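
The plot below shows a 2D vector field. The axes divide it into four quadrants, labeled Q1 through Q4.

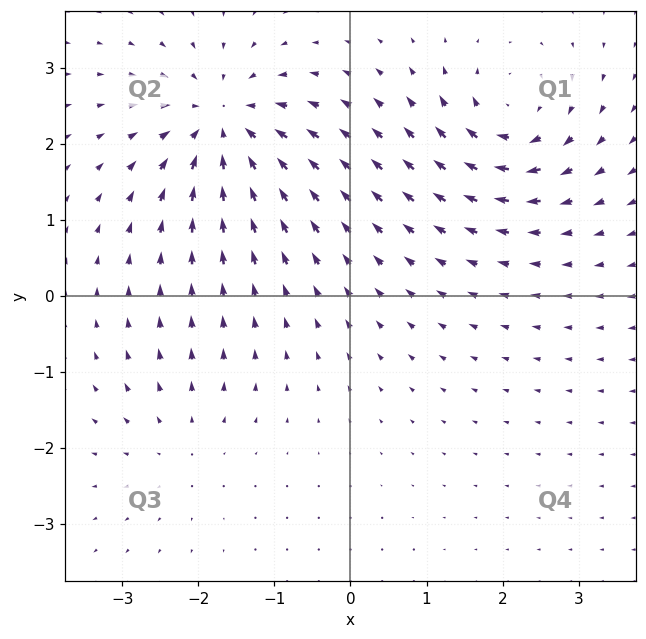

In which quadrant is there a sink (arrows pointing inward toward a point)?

The sink sits at approximately (-1.7, 2.3), which lies in quadrant Q2. The divergence there is about -6, negative as expected for a sink.

Q2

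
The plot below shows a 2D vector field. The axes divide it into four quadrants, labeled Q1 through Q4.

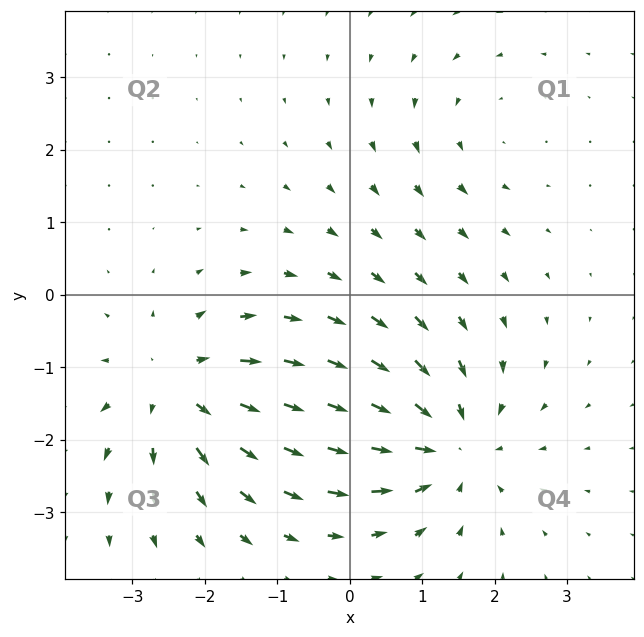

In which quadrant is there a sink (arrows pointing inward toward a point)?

The sink sits at approximately (1.3, -2.1), which lies in quadrant Q4. The divergence there is about -5, negative as expected for a sink.

Q4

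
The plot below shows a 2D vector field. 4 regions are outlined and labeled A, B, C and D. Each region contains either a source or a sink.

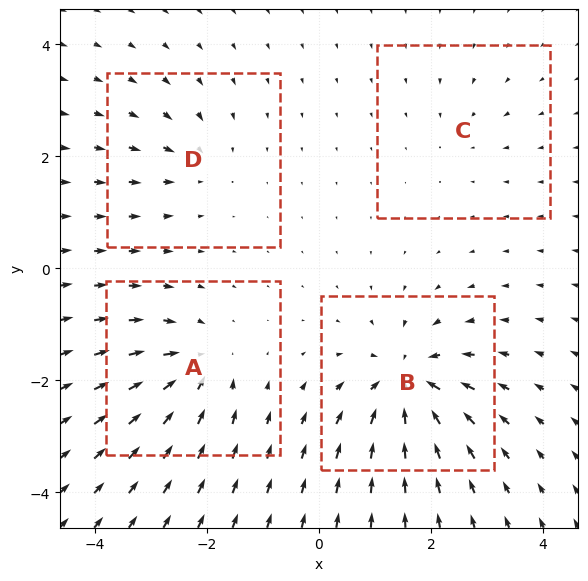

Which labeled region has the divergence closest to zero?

C

Divergence at each region's feature centre — A: about -6, B: about -9, C: about -3, D: about -4. Region C is closest to zero.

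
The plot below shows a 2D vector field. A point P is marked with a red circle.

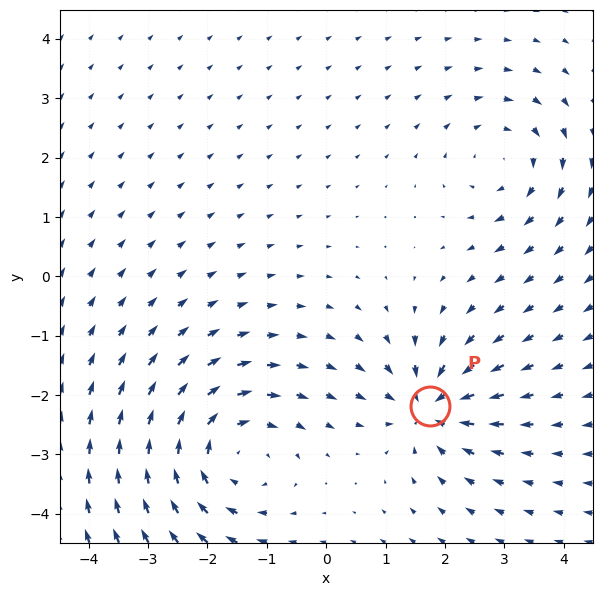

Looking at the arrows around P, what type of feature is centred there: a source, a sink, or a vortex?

At P (1.7, -2.2) the arrows converge inward. Divergence about -5, curl ≈0 — negative divergence with near-zero curl is a sink.

sink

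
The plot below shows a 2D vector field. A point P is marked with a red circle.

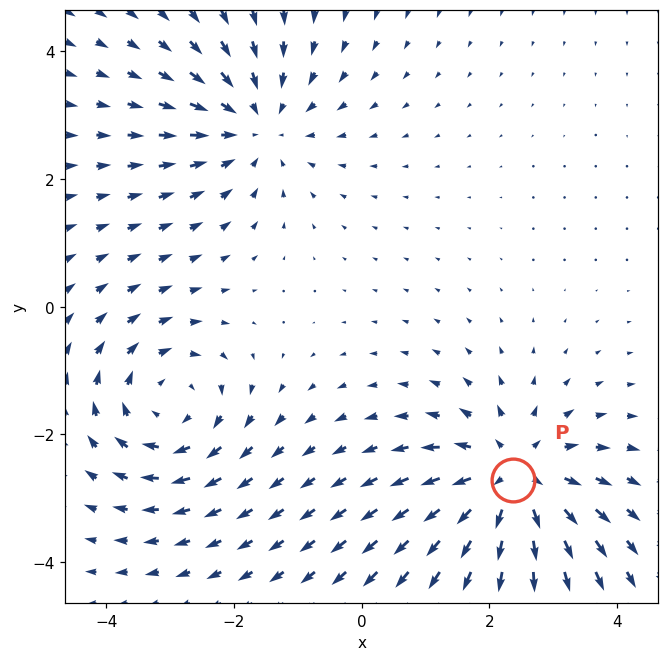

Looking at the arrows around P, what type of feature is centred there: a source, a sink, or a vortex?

source

At P (2.4, -2.7) the arrows spread outward. Divergence about +4, curl ≈0 — positive divergence with near-zero curl is a source.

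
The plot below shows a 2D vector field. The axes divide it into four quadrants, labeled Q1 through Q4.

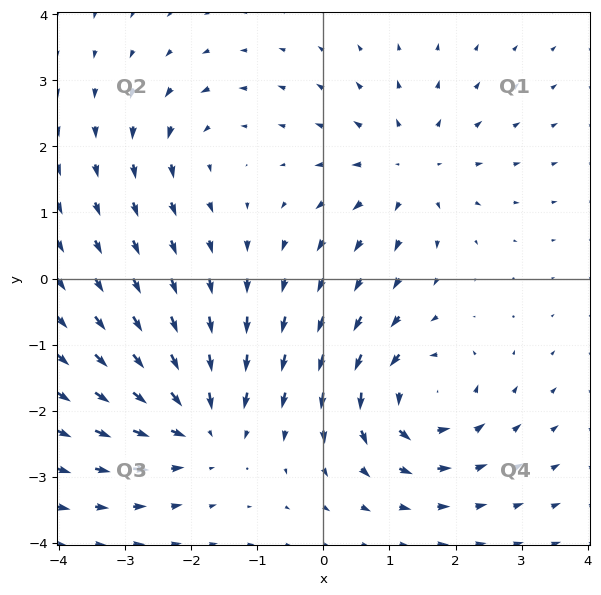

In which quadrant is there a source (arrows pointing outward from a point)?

The source sits at approximately (1.3, 1.7), which lies in quadrant Q1. The divergence there is about +4, positive as expected for a source.

Q1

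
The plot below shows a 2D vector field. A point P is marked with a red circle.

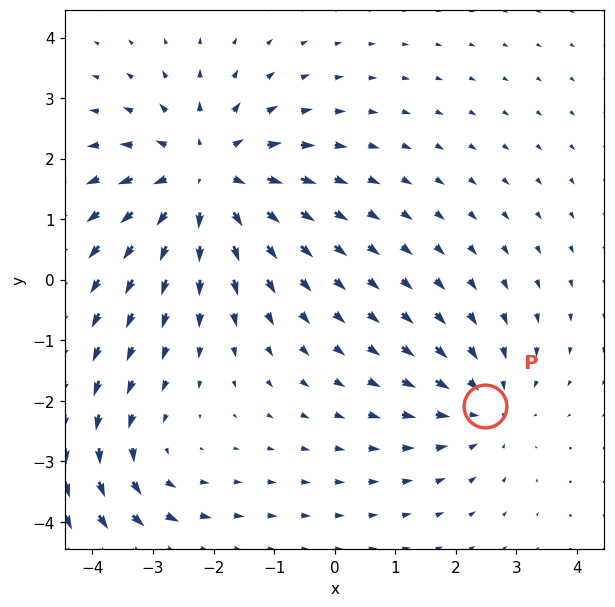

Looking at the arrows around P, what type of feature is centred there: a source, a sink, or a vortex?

sink

At P (2.5, -2.1) the arrows converge inward. Divergence about -2, curl ≈0 — negative divergence with near-zero curl is a sink.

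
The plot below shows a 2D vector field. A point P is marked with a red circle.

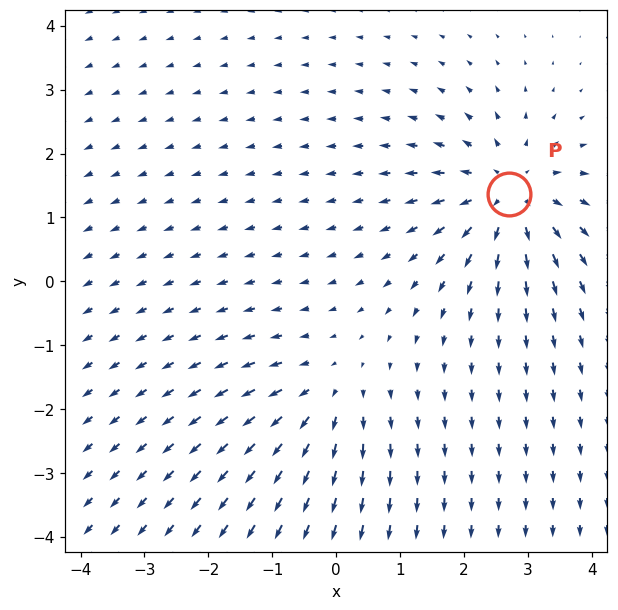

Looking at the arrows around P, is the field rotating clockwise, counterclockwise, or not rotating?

Near P at (2.7, 1.4) the arrows show no circulation. The curl there is ≈0.

not rotating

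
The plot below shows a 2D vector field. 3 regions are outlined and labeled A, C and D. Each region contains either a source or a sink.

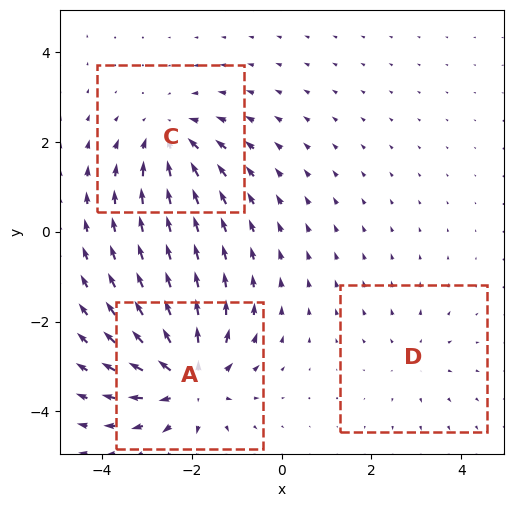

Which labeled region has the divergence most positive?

Divergence at each region's feature centre — A: about +5, C: about -3, D: about +2. Region A is most positive.

A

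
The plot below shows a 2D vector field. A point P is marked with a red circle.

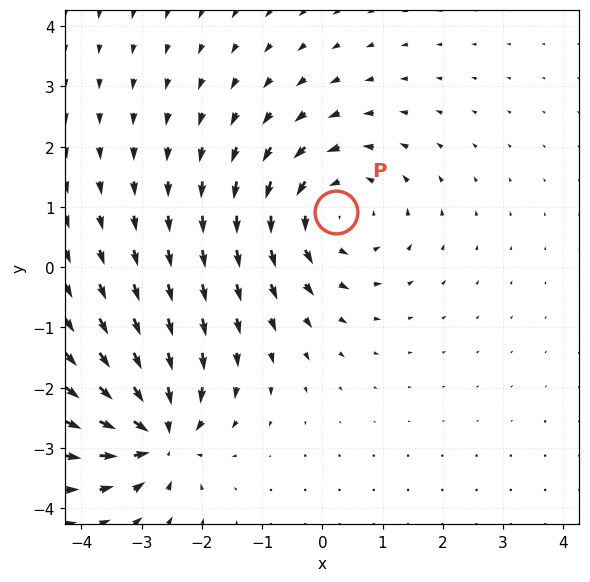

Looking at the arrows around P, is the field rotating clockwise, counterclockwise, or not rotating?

Near P at (0.2, 0.9) the arrows circulate counterclockwise. The curl (z-component) there is about +4; positive curl means counterclockwise rotation.

counterclockwise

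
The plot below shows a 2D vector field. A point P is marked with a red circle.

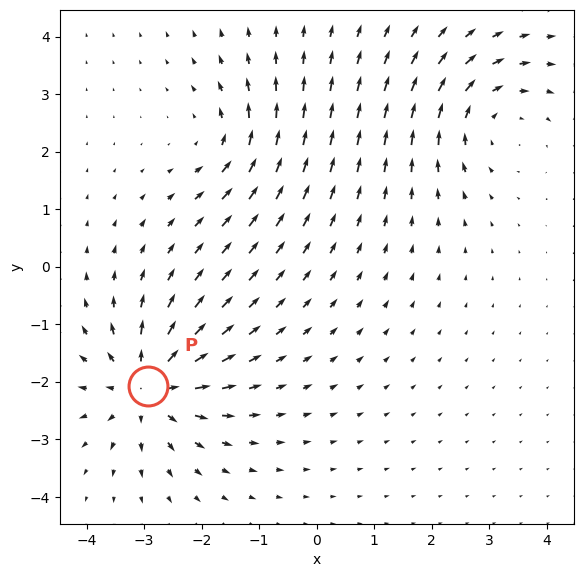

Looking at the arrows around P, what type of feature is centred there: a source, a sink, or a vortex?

At P (-2.9, -2.1) the arrows spread outward. Divergence about +6, curl ≈0 — positive divergence with near-zero curl is a source.

source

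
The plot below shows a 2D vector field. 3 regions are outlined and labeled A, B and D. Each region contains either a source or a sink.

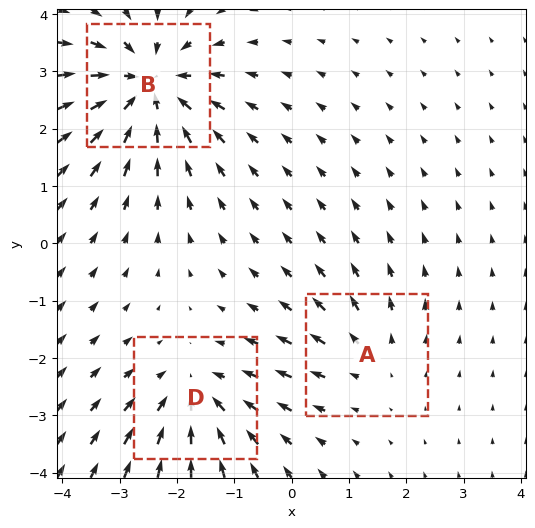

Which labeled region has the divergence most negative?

B

Divergence at each region's feature centre — A: about +2, B: about -5, D: about -3. Region B is most negative.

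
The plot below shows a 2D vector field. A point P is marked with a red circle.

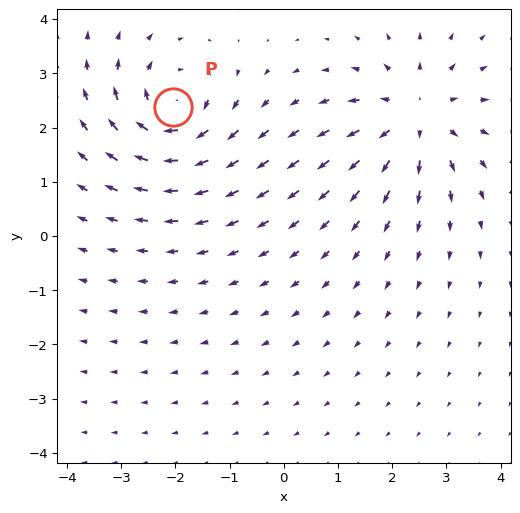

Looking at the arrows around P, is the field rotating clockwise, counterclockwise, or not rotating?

Near P at (-2.0, 2.4) the arrows circulate clockwise. The curl (z-component) there is about -6; negative curl means clockwise rotation.

clockwise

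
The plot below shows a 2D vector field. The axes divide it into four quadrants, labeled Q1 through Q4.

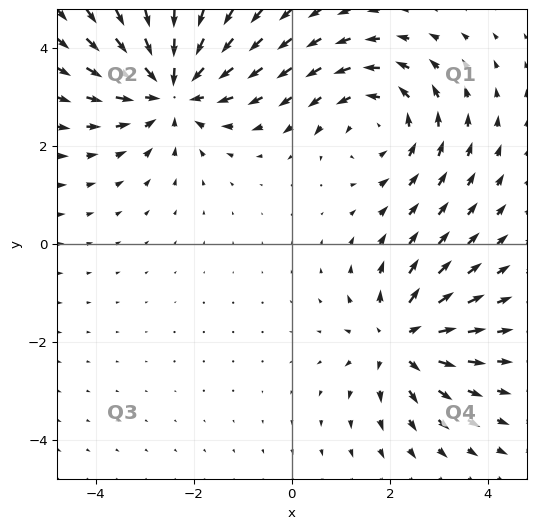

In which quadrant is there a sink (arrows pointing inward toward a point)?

The sink sits at approximately (-2.4, 3.2), which lies in quadrant Q2. The divergence there is about -4, negative as expected for a sink.

Q2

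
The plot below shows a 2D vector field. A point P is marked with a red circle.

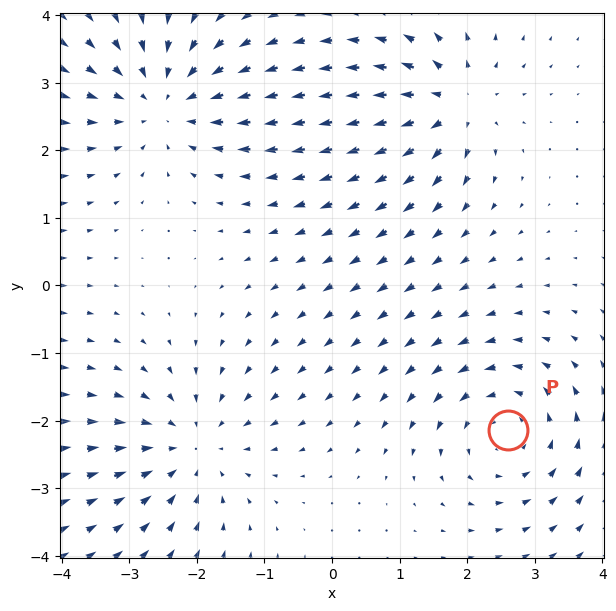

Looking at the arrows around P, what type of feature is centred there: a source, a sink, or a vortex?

At P (2.6, -2.1) the arrows circulate counterclockwise. Divergence ≈0, curl about +4 — near-zero divergence with nonzero curl is a vortex.

vortex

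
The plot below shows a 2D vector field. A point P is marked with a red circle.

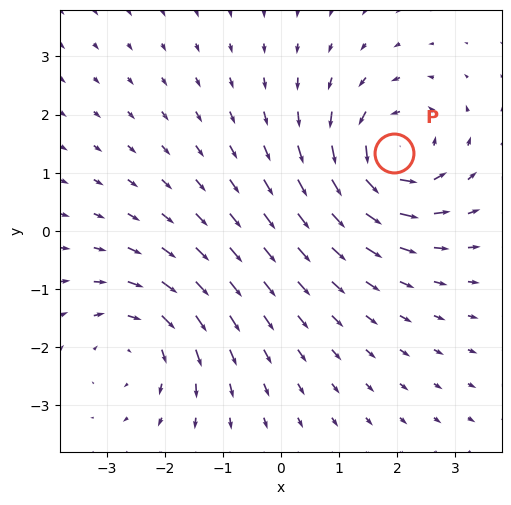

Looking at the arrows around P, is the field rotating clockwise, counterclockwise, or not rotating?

Near P at (1.9, 1.3) the arrows circulate counterclockwise. The curl (z-component) there is about +5; positive curl means counterclockwise rotation.

counterclockwise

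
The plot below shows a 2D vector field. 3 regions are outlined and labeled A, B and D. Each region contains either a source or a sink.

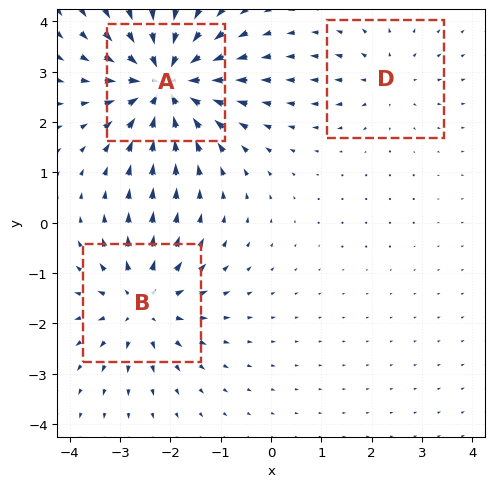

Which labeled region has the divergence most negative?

A

Divergence at each region's feature centre — A: about -6, B: about +4, D: about +2. Region A is most negative.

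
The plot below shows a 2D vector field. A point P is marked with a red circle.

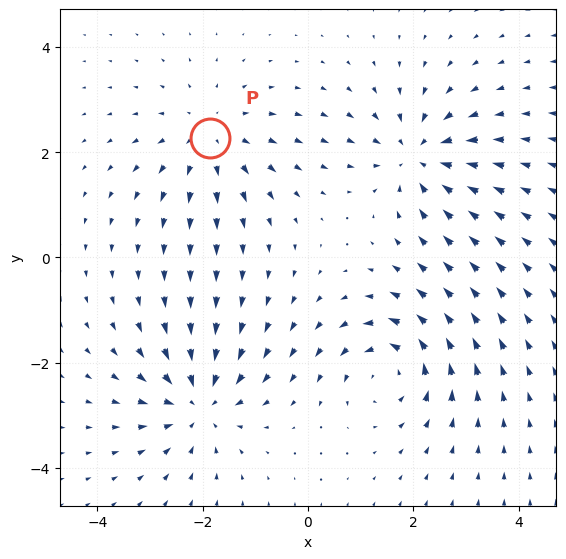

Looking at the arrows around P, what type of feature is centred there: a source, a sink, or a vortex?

source

At P (-1.9, 2.3) the arrows spread outward. Divergence about +4, curl ≈0 — positive divergence with near-zero curl is a source.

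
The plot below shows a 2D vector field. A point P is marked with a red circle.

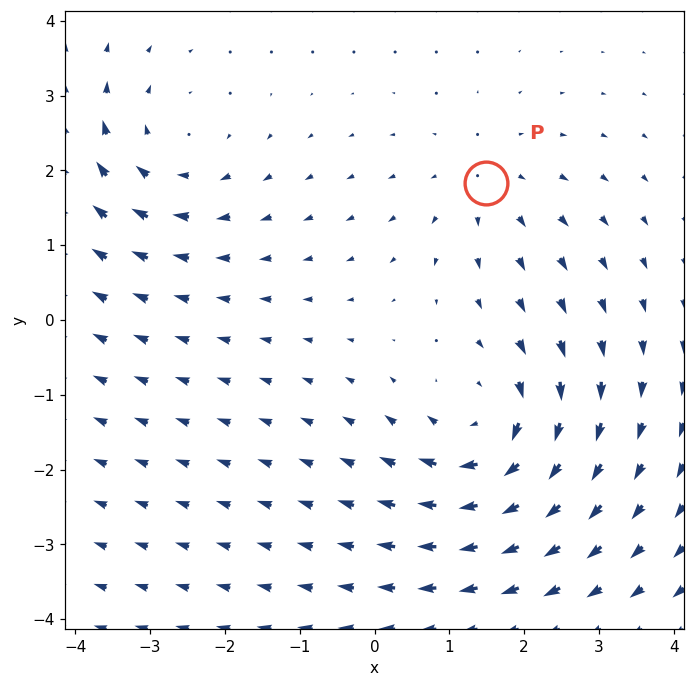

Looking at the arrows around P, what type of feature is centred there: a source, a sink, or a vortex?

source

At P (1.5, 1.8) the arrows spread outward. Divergence about +2, curl ≈0 — positive divergence with near-zero curl is a source.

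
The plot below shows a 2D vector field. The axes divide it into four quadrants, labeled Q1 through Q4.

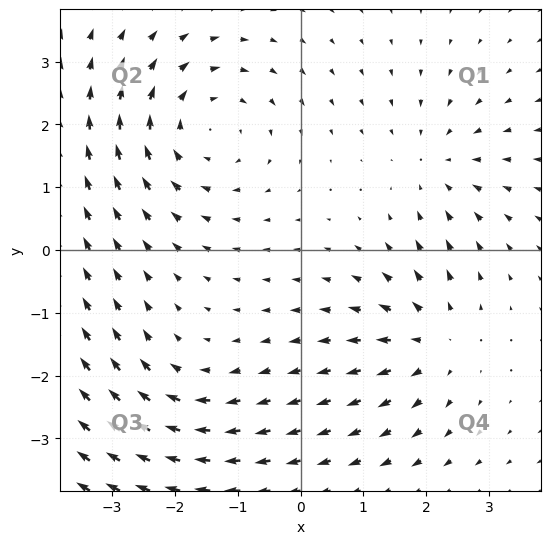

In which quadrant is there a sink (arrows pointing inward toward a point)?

The sink sits at approximately (2.2, 1.4), which lies in quadrant Q1. The divergence there is about -3, negative as expected for a sink.

Q1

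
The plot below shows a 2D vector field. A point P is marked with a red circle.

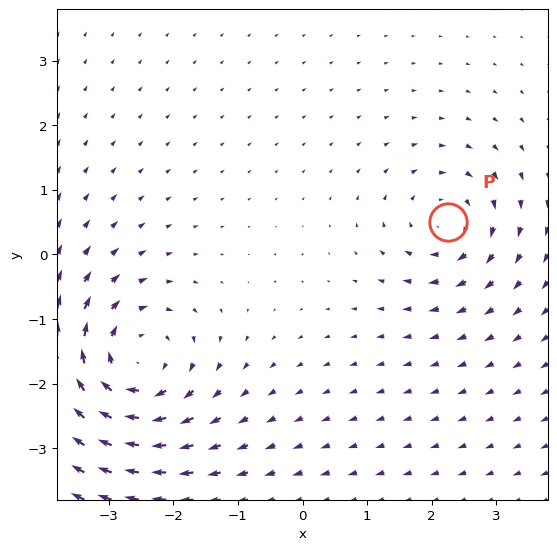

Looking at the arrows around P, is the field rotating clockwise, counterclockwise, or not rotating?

clockwise

Near P at (2.3, 0.5) the arrows circulate clockwise. The curl (z-component) there is about -4; negative curl means clockwise rotation.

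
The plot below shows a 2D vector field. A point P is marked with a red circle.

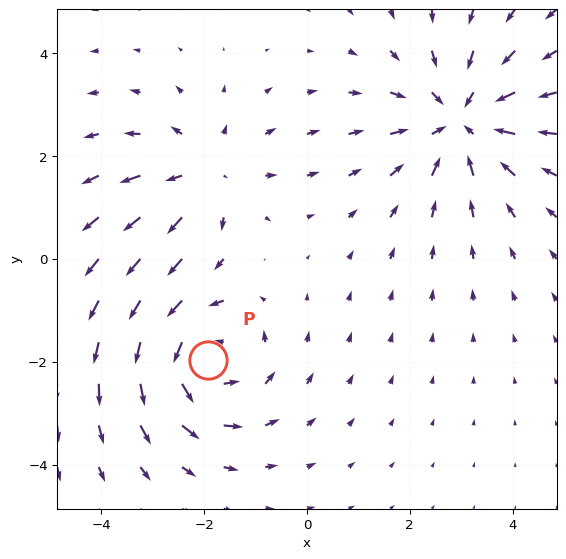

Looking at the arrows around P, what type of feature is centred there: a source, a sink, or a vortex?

At P (-1.9, -2.0) the arrows circulate counterclockwise. Divergence ≈0, curl about +4 — near-zero divergence with nonzero curl is a vortex.

vortex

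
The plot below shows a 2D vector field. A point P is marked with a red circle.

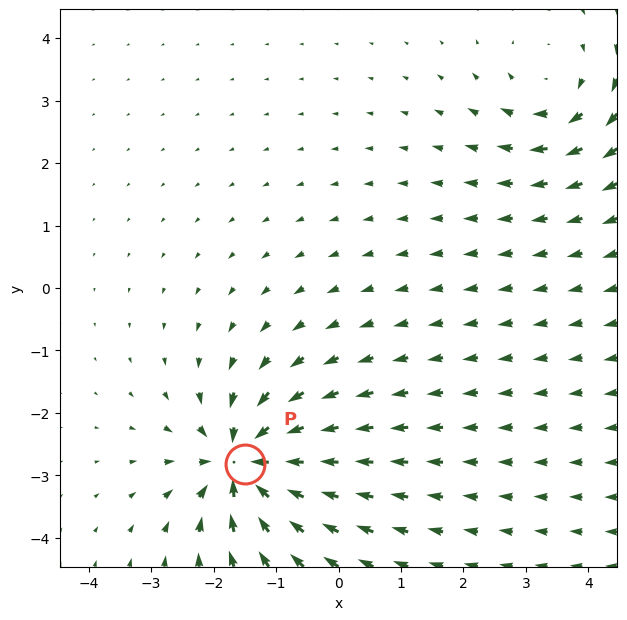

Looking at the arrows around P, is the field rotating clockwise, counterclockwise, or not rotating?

not rotating

Near P at (-1.5, -2.8) the arrows show no circulation. The curl there is ≈0.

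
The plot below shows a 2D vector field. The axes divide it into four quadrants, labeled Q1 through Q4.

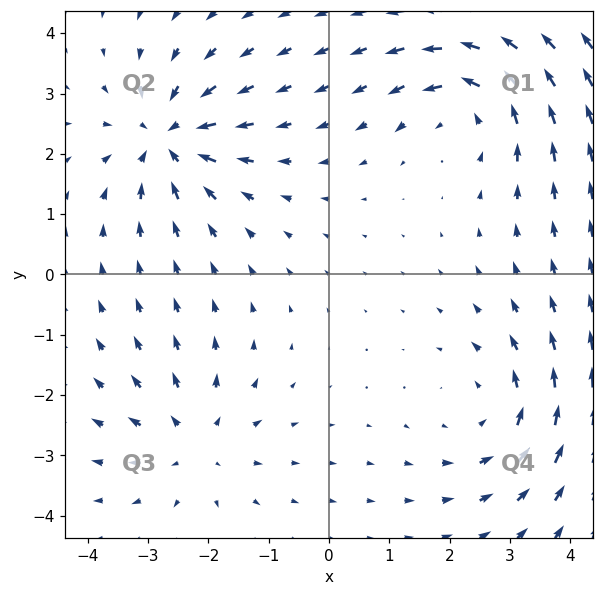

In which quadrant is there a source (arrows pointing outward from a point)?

Q3

The source sits at approximately (-2.2, -2.8), which lies in quadrant Q3. The divergence there is about +4, positive as expected for a source.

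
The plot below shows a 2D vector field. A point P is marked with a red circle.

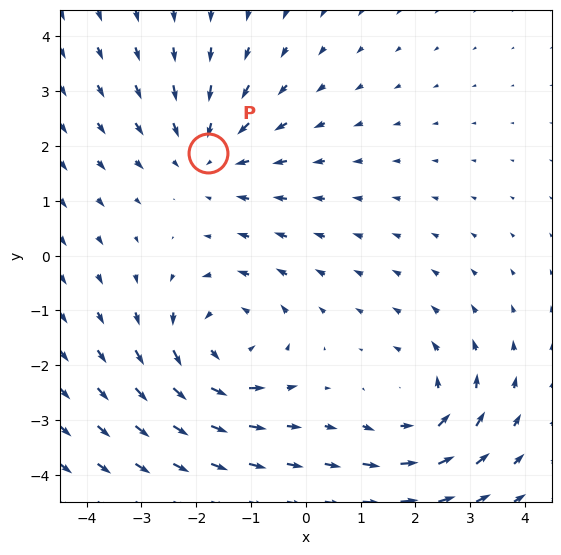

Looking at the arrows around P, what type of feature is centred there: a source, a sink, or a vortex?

sink

At P (-1.8, 1.9) the arrows converge inward. Divergence about -3, curl ≈0 — negative divergence with near-zero curl is a sink.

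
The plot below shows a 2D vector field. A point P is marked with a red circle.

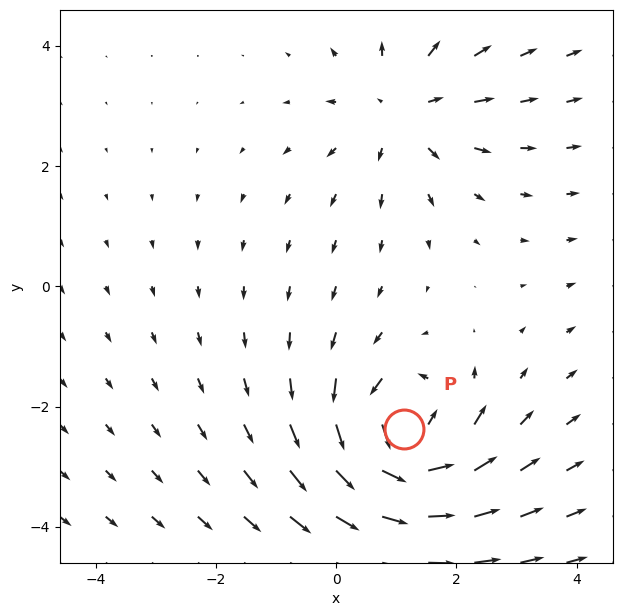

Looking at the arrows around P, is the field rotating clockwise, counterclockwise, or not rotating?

counterclockwise

Near P at (1.1, -2.4) the arrows circulate counterclockwise. The curl (z-component) there is about +6; positive curl means counterclockwise rotation.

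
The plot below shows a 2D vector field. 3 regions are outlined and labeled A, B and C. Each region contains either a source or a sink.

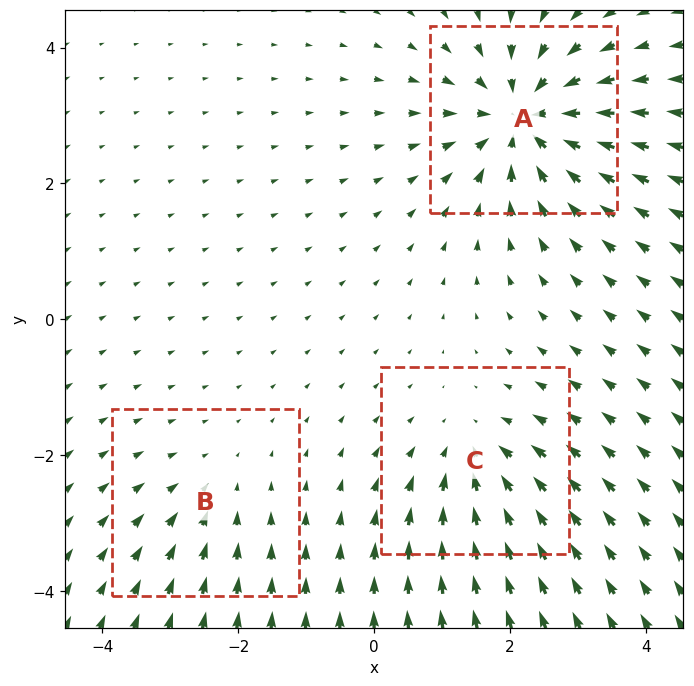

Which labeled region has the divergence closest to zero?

Divergence at each region's feature centre — A: about -6, B: about -2, C: about -3. Region B is closest to zero.

B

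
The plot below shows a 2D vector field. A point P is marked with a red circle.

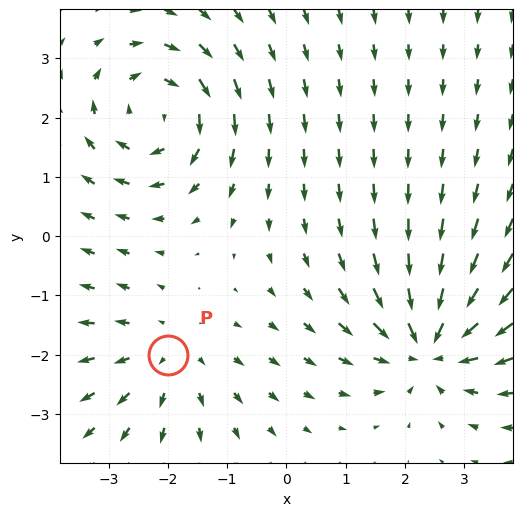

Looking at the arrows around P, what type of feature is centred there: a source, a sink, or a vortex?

At P (-2.0, -2.0) the arrows spread outward. Divergence about +3, curl ≈0 — positive divergence with near-zero curl is a source.

source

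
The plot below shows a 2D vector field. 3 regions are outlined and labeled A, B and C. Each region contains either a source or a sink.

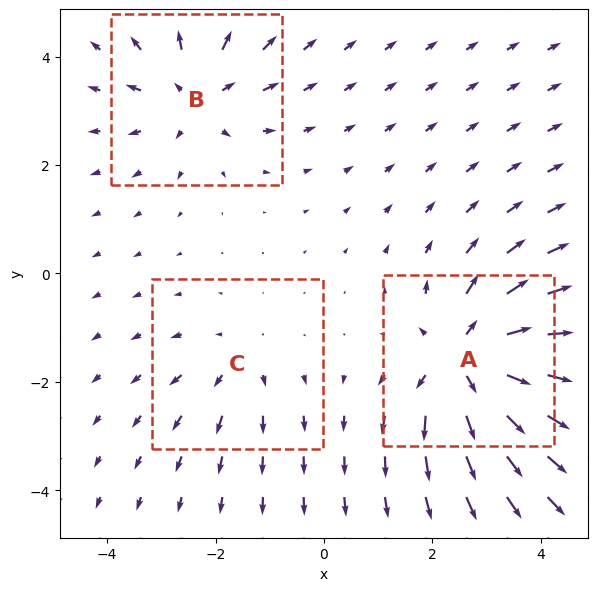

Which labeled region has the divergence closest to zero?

Divergence at each region's feature centre — A: about +5, B: about +3, C: about +2. Region C is closest to zero.

C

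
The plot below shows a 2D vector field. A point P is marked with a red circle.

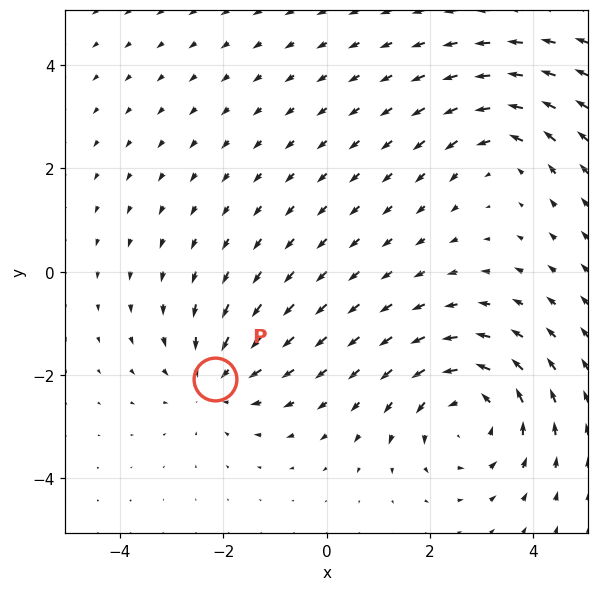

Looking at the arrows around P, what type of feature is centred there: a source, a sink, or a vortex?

At P (-2.2, -2.1) the arrows converge inward. Divergence about -3, curl ≈0 — negative divergence with near-zero curl is a sink.

sink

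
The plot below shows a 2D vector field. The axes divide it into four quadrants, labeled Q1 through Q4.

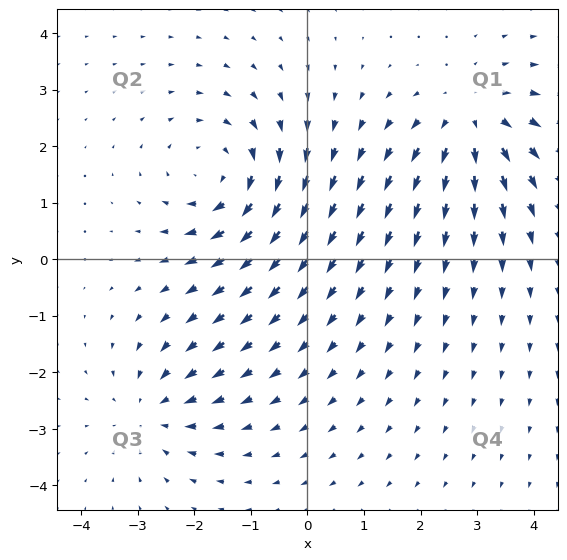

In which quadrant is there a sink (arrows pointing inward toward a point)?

Q3

The sink sits at approximately (-2.7, -2.7), which lies in quadrant Q3. The divergence there is about -3, negative as expected for a sink.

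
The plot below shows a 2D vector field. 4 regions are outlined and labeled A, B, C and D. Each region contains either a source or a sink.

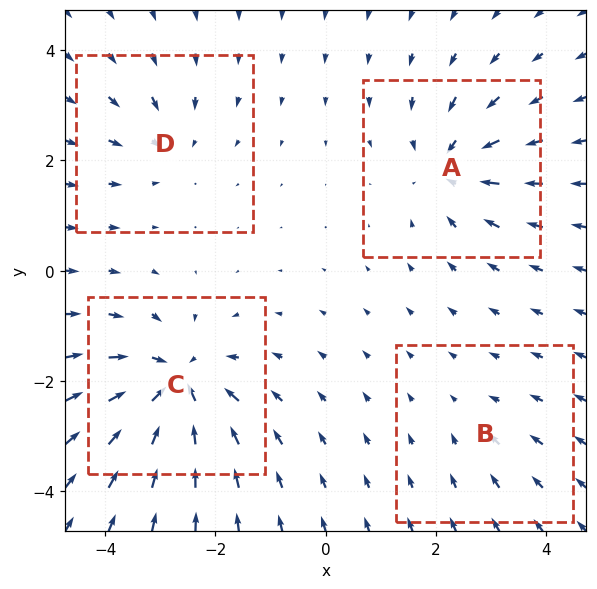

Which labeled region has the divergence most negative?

Divergence at each region's feature centre — A: about -5, B: about -2, C: about -7, D: about -4. Region C is most negative.

C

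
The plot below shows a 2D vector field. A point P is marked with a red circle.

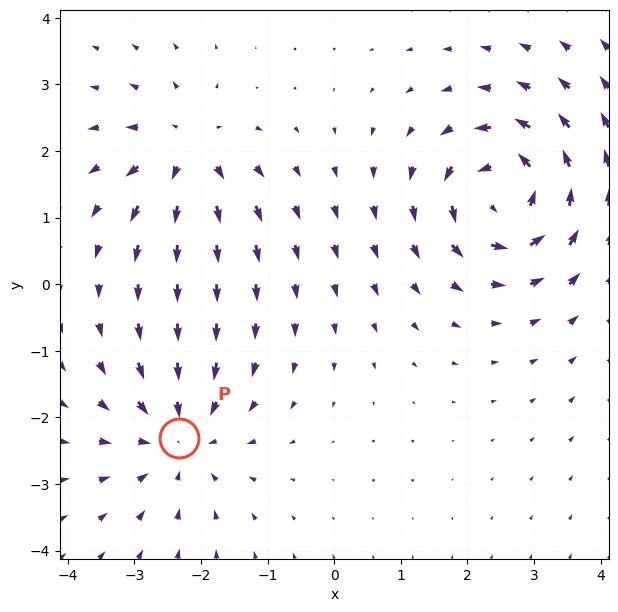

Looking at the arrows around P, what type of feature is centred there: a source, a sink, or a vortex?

At P (-2.3, -2.3) the arrows converge inward. Divergence about -3, curl ≈0 — negative divergence with near-zero curl is a sink.

sink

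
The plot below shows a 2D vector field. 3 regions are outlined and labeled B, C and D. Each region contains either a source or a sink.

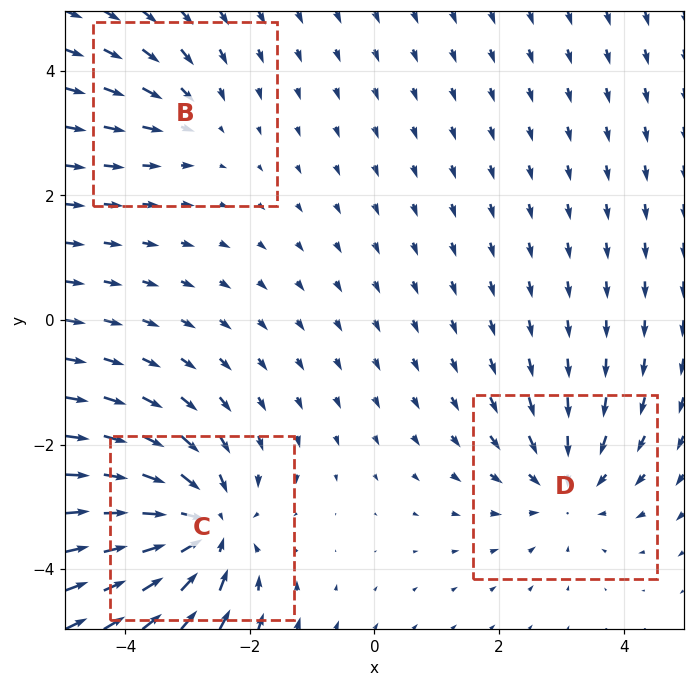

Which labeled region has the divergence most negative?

Divergence at each region's feature centre — B: about -2, C: about -5, D: about -3. Region C is most negative.

C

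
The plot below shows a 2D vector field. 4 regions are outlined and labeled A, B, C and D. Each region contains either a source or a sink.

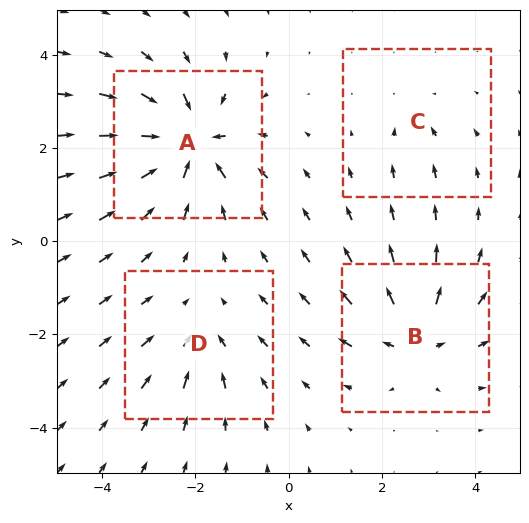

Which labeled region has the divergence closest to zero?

Divergence at each region's feature centre — A: about -9, B: about +6, C: about -3, D: about -4. Region C is closest to zero.

C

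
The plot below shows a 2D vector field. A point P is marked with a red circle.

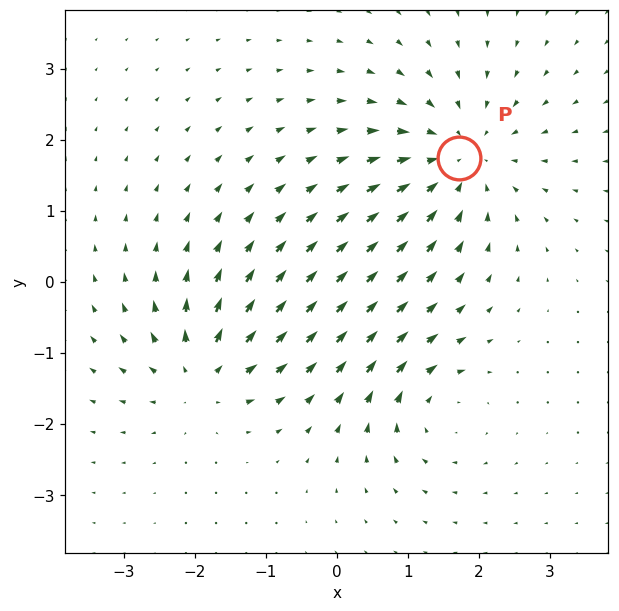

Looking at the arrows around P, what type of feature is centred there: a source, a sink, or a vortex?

sink

At P (1.7, 1.7) the arrows converge inward. Divergence about -4, curl ≈0 — negative divergence with near-zero curl is a sink.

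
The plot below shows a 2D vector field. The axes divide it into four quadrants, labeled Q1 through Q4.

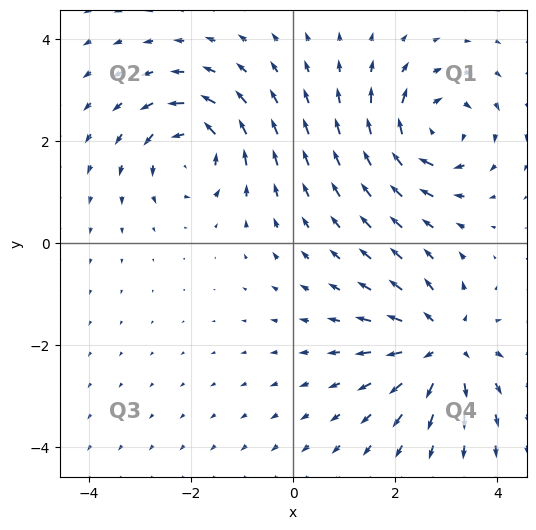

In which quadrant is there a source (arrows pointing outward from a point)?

Q4

The source sits at approximately (2.9, -2.0), which lies in quadrant Q4. The divergence there is about +5, positive as expected for a source.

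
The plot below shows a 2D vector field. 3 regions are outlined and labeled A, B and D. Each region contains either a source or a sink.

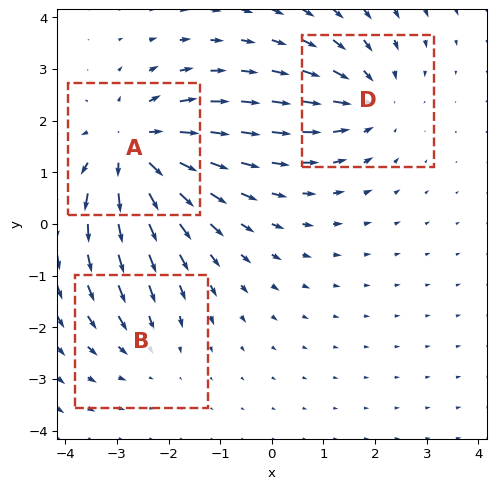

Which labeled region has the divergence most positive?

Divergence at each region's feature centre — A: about +4, B: about -2, D: about -3. Region A is most positive.

A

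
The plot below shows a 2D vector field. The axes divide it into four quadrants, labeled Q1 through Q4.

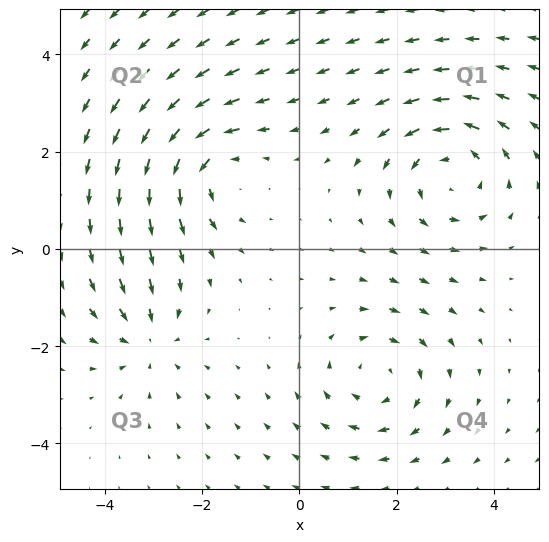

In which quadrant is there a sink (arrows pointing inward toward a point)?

Q3

The sink sits at approximately (-3.1, -1.9), which lies in quadrant Q3. The divergence there is about -3, negative as expected for a sink.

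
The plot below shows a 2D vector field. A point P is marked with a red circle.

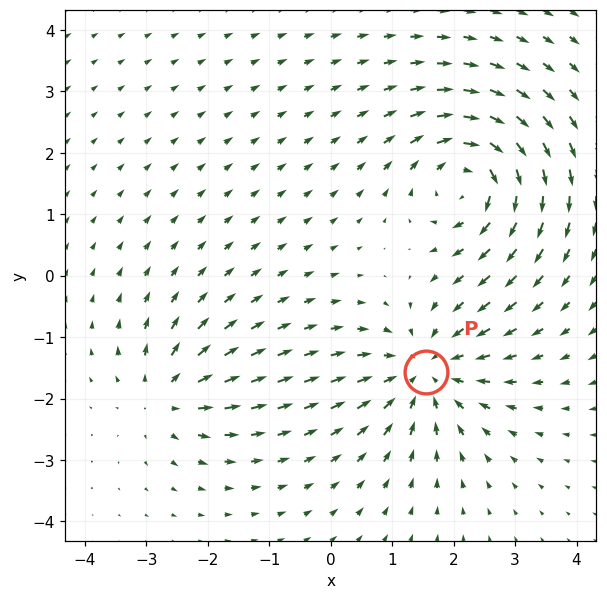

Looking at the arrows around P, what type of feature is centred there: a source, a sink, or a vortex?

sink

At P (1.5, -1.6) the arrows converge inward. Divergence about -4, curl ≈0 — negative divergence with near-zero curl is a sink.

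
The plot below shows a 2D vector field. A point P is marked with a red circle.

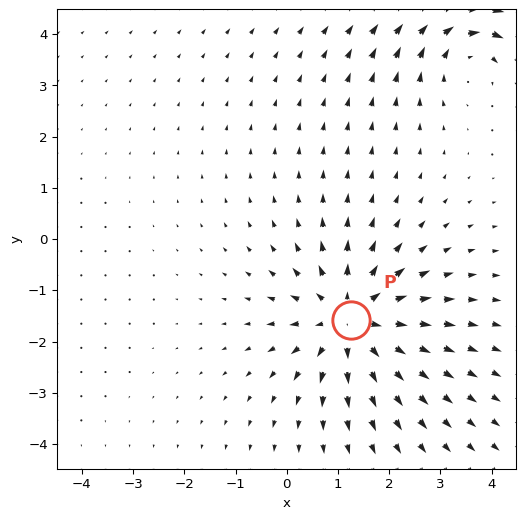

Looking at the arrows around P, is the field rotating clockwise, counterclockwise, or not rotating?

Near P at (1.3, -1.6) the arrows show no circulation. The curl there is ≈0.

not rotating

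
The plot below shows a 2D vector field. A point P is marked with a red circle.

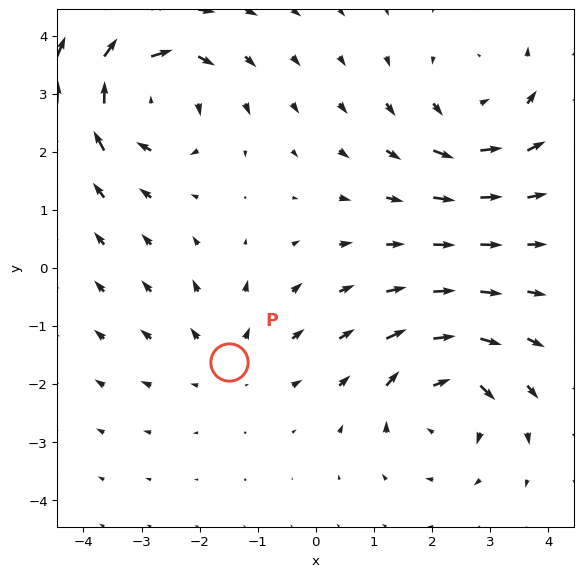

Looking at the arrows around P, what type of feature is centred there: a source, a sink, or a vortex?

At P (-1.5, -1.6) the arrows spread outward. Divergence about +2, curl ≈0 — positive divergence with near-zero curl is a source.

source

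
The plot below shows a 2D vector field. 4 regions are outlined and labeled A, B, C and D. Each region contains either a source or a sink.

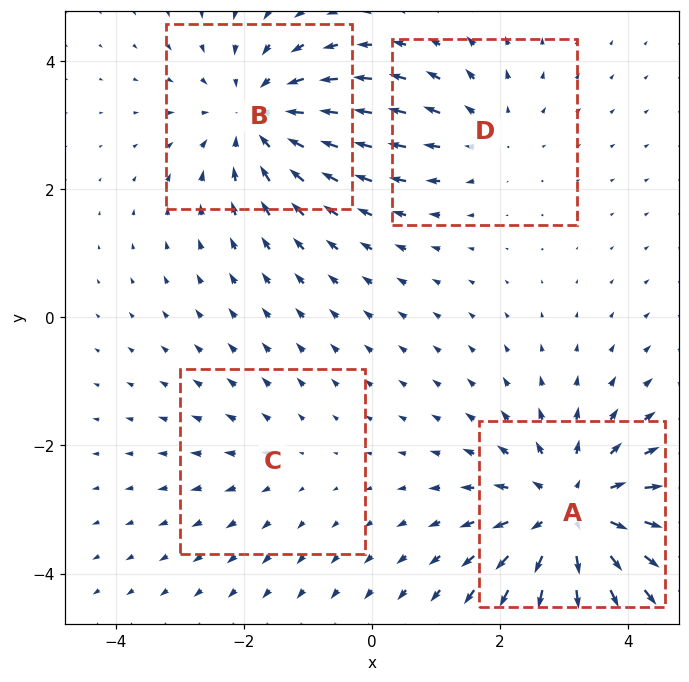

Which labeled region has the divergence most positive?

A

Divergence at each region's feature centre — A: about +6, B: about -5, C: about +2, D: about +3. Region A is most positive.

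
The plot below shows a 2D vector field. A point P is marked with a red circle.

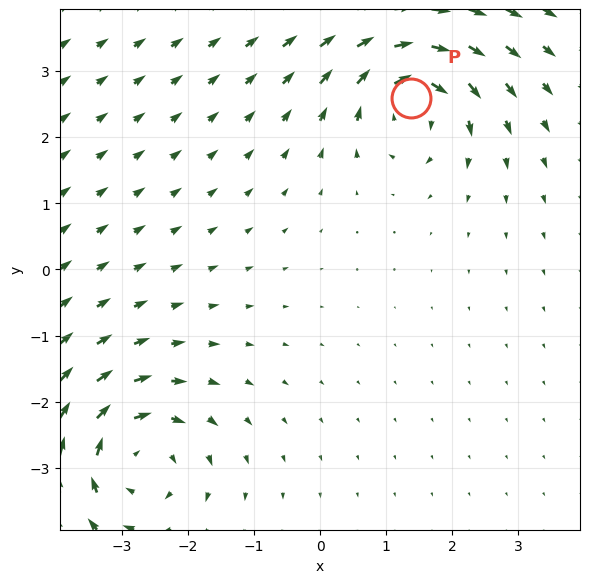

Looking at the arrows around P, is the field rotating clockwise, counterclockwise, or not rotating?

clockwise

Near P at (1.4, 2.6) the arrows circulate clockwise. The curl (z-component) there is about -7; negative curl means clockwise rotation.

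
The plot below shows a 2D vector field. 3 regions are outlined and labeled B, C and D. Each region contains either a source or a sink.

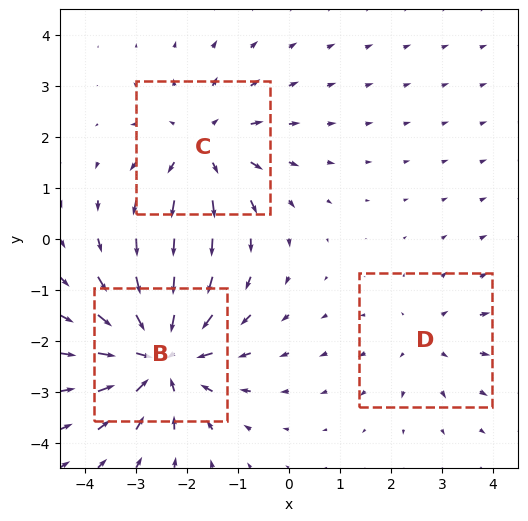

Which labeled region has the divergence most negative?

B

Divergence at each region's feature centre — B: about -4, C: about +3, D: about +2. Region B is most negative.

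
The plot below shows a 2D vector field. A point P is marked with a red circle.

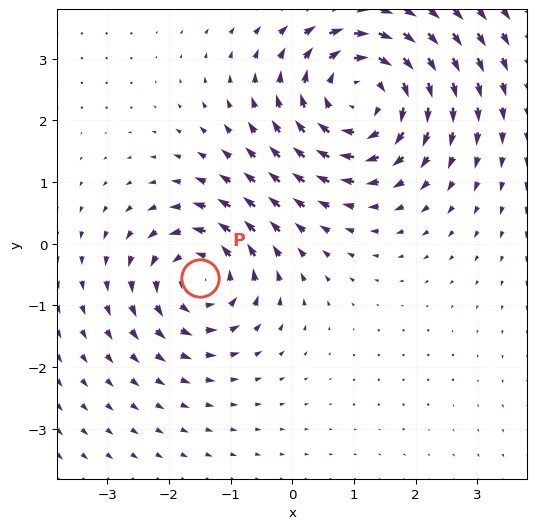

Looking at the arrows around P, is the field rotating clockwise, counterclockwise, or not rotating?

Near P at (-1.5, -0.5) the arrows circulate counterclockwise. The curl (z-component) there is about +4; positive curl means counterclockwise rotation.

counterclockwise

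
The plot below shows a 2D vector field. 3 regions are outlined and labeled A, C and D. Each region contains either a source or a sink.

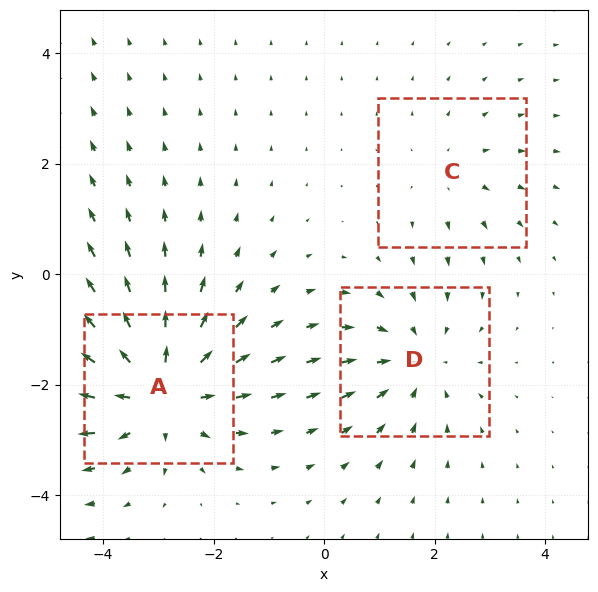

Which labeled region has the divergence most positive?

A

Divergence at each region's feature centre — A: about +4, C: about +2, D: about -3. Region A is most positive.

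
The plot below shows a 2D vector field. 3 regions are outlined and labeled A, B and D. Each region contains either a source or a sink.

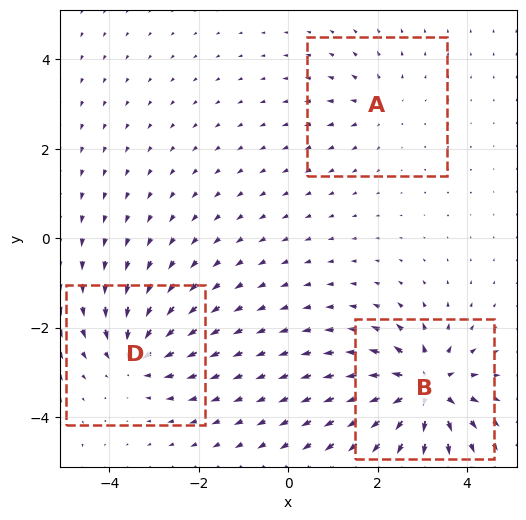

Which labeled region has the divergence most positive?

B

Divergence at each region's feature centre — A: about +2, B: about +6, D: about -4. Region B is most positive.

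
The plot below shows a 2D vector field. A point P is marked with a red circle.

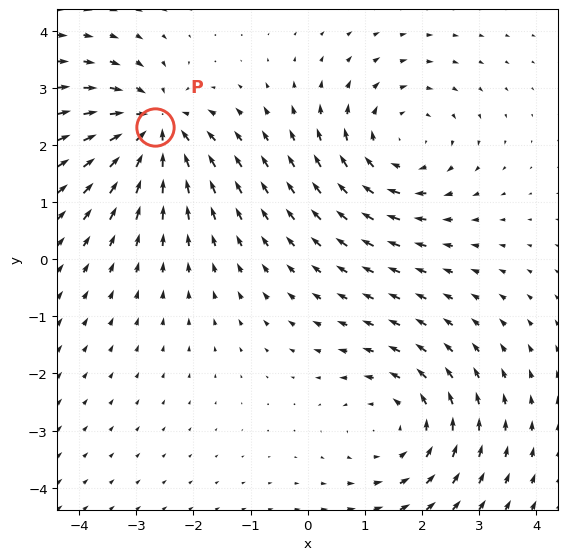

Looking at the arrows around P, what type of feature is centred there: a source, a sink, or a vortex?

At P (-2.7, 2.3) the arrows converge inward. Divergence about -5, curl ≈0 — negative divergence with near-zero curl is a sink.

sink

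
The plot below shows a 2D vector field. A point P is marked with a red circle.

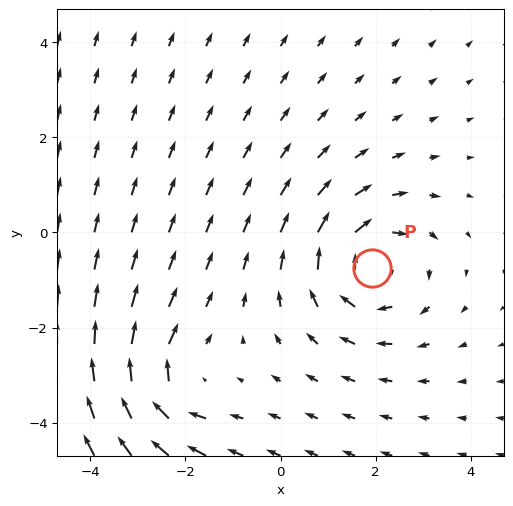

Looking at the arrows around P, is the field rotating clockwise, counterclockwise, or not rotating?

clockwise

Near P at (1.9, -0.8) the arrows circulate clockwise. The curl (z-component) there is about -3; negative curl means clockwise rotation.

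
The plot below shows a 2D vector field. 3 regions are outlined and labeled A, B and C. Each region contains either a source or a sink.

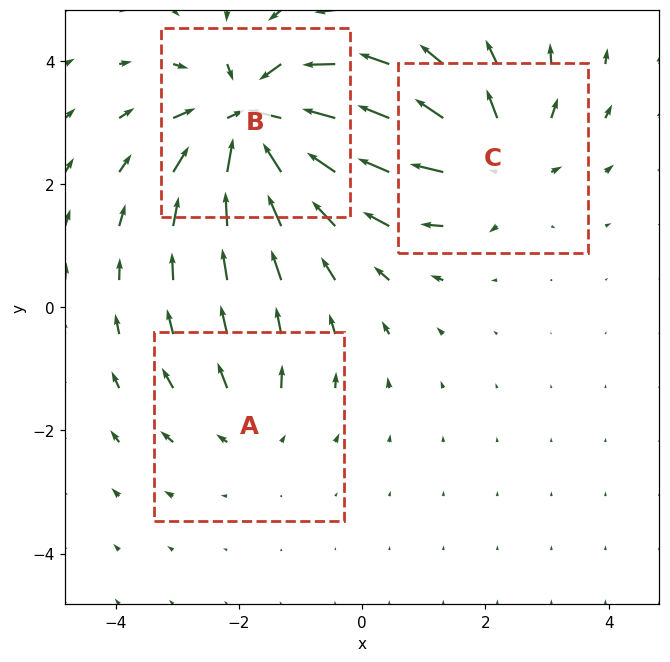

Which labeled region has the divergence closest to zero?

A

Divergence at each region's feature centre — A: about +2, B: about -6, C: about +4. Region A is closest to zero.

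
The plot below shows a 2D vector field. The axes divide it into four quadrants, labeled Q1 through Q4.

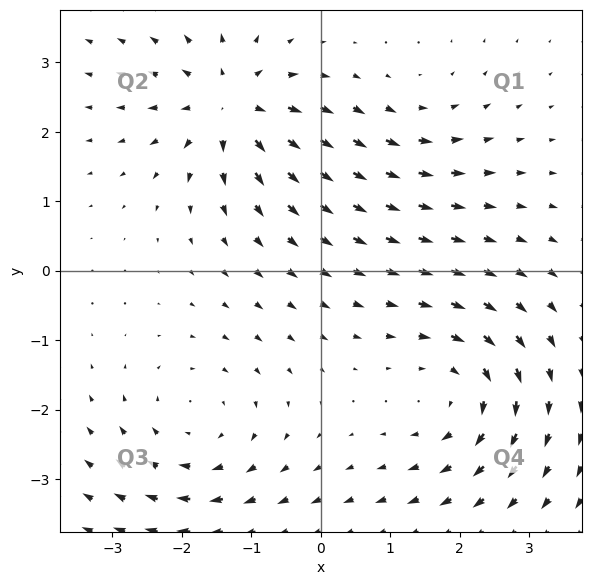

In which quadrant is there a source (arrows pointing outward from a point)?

The source sits at approximately (-1.3, 2.4), which lies in quadrant Q2. The divergence there is about +5, positive as expected for a source.

Q2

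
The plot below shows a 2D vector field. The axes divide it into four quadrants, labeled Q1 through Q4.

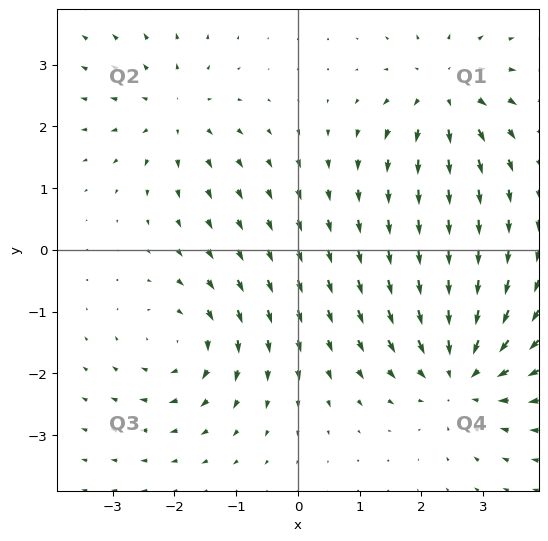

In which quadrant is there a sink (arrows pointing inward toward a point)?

The sink sits at approximately (2.6, -2.0), which lies in quadrant Q4. The divergence there is about -5, negative as expected for a sink.

Q4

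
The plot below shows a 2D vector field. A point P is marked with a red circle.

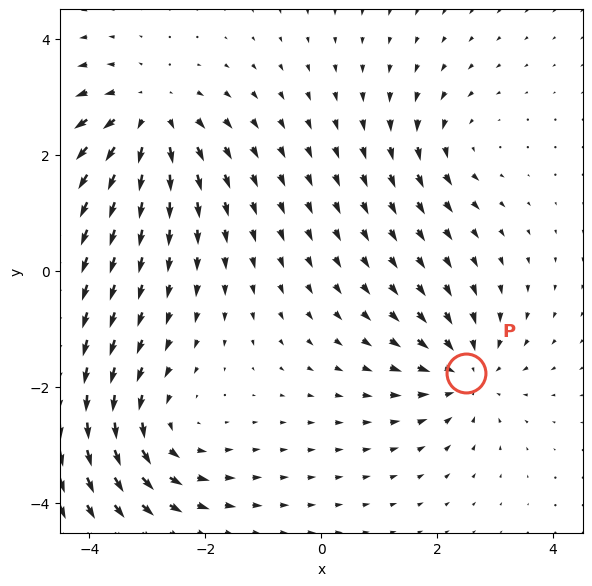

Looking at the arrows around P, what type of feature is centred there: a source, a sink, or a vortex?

sink

At P (2.5, -1.8) the arrows converge inward. Divergence about -5, curl ≈0 — negative divergence with near-zero curl is a sink.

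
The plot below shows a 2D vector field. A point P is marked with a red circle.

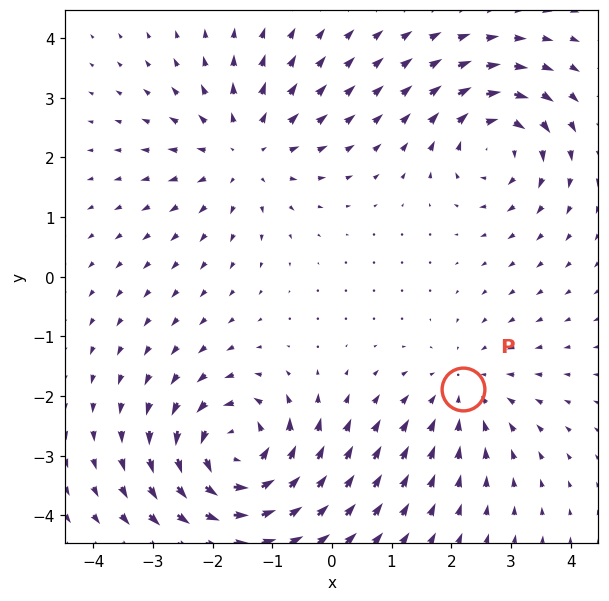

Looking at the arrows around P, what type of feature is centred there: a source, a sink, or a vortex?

At P (2.2, -1.9) the arrows converge inward. Divergence about -3, curl ≈0 — negative divergence with near-zero curl is a sink.

sink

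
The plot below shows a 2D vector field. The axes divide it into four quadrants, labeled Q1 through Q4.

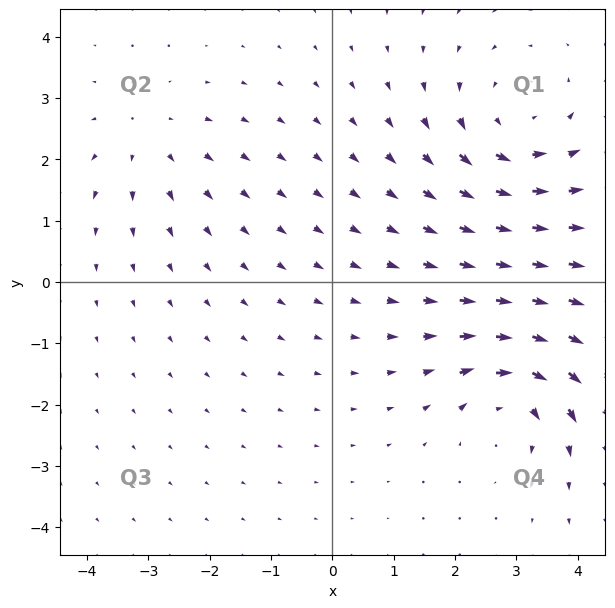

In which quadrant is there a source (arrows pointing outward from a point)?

The source sits at approximately (-3.0, 2.3), which lies in quadrant Q2. The divergence there is about +3, positive as expected for a source.

Q2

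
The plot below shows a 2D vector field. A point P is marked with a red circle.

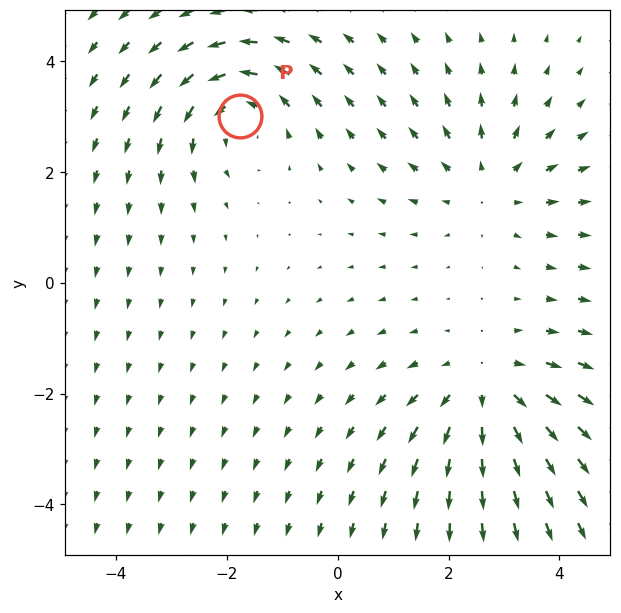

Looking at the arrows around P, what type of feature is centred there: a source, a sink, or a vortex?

At P (-1.8, 3.0) the arrows circulate counterclockwise. Divergence ≈0, curl about +4 — near-zero divergence with nonzero curl is a vortex.

vortex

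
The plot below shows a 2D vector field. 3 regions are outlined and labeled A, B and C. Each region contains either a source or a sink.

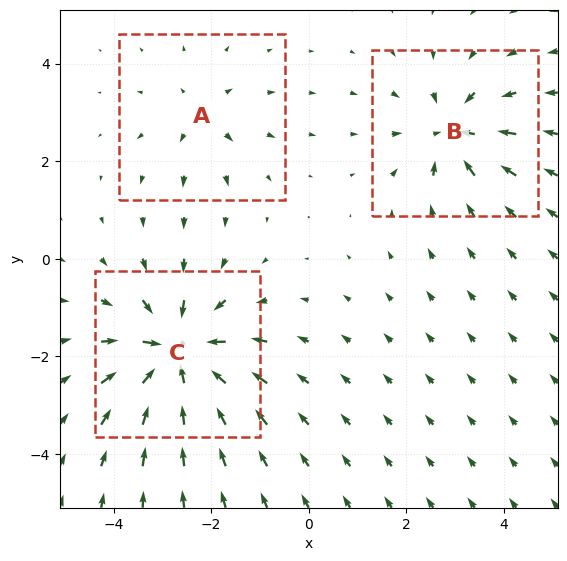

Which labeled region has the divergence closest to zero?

Divergence at each region's feature centre — A: about +2, B: about -4, C: about -6. Region A is closest to zero.

A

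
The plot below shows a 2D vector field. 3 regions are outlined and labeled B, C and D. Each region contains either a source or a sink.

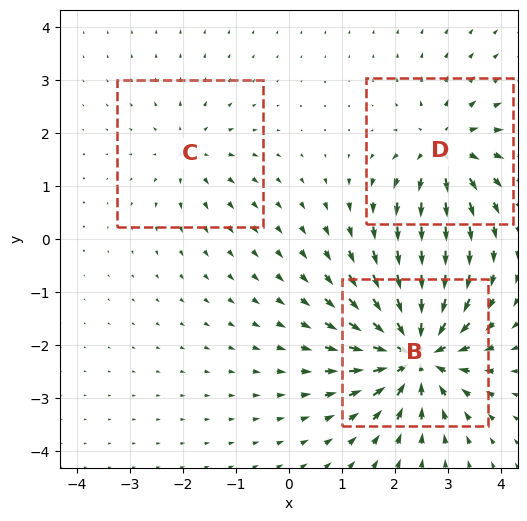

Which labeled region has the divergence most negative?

Divergence at each region's feature centre — B: about -6, C: about +2, D: about +4. Region B is most negative.

B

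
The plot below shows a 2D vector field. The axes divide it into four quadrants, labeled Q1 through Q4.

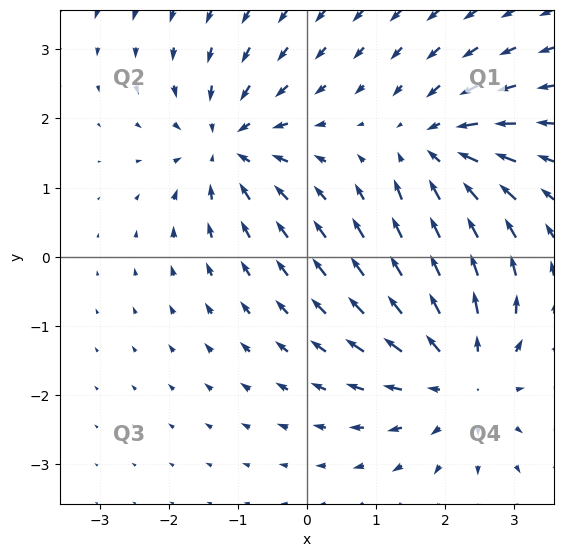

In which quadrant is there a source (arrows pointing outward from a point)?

Q4

The source sits at approximately (2.3, -1.7), which lies in quadrant Q4. The divergence there is about +4, positive as expected for a source.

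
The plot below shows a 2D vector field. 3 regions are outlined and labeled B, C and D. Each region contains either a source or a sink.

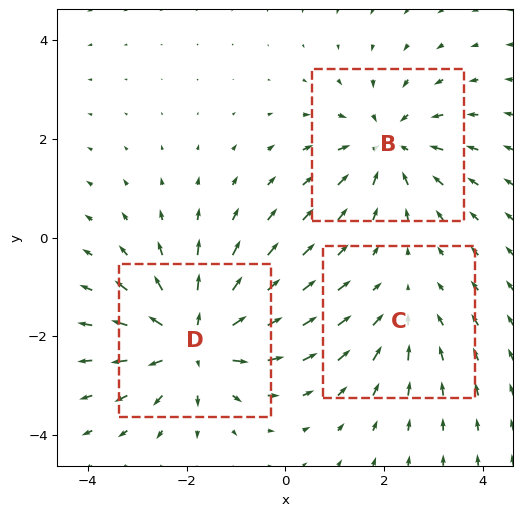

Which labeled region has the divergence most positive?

Divergence at each region's feature centre — B: about -3, C: about -2, D: about +4. Region D is most positive.

D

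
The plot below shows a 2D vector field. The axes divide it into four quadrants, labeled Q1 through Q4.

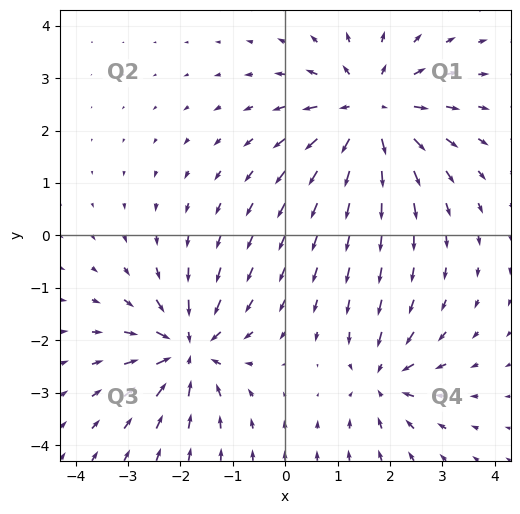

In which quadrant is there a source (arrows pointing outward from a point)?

The source sits at approximately (1.6, 2.4), which lies in quadrant Q1. The divergence there is about +5, positive as expected for a source.

Q1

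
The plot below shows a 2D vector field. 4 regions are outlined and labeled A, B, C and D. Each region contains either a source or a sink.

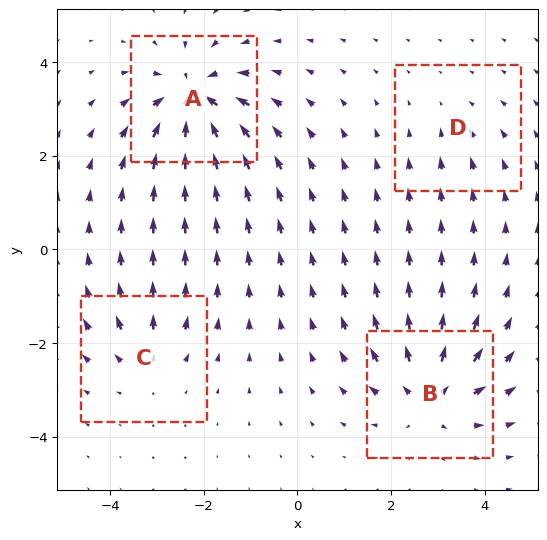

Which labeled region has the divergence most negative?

Divergence at each region's feature centre — A: about -7, B: about +6, C: about +3, D: about -2. Region A is most negative.

A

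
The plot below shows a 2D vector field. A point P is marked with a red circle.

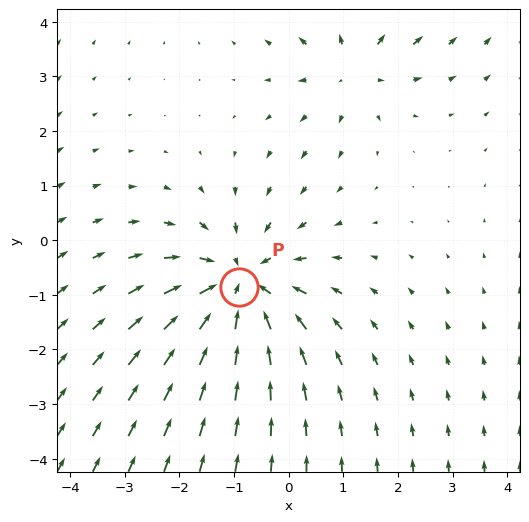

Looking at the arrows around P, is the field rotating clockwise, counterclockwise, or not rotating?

Near P at (-0.9, -0.9) the arrows show no circulation. The curl there is ≈0.

not rotating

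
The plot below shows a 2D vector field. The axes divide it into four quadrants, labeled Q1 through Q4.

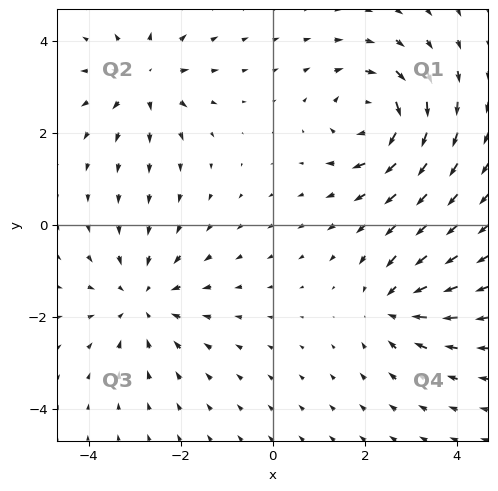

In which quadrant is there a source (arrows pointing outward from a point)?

Q2

The source sits at approximately (-2.8, 3.2), which lies in quadrant Q2. The divergence there is about +4, positive as expected for a source.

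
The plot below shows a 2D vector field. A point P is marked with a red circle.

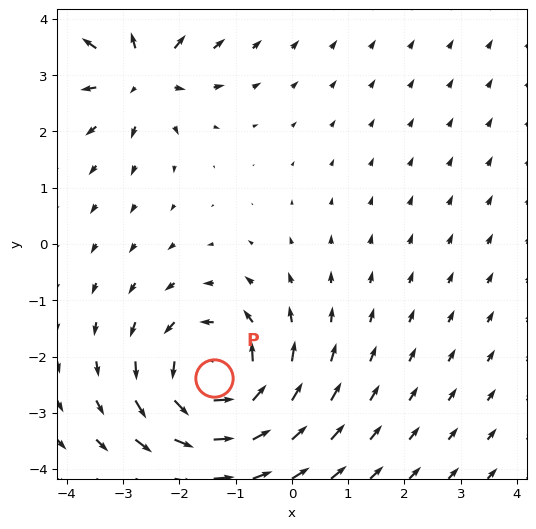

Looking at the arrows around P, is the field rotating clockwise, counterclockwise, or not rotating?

Near P at (-1.4, -2.4) the arrows circulate counterclockwise. The curl (z-component) there is about +5; positive curl means counterclockwise rotation.

counterclockwise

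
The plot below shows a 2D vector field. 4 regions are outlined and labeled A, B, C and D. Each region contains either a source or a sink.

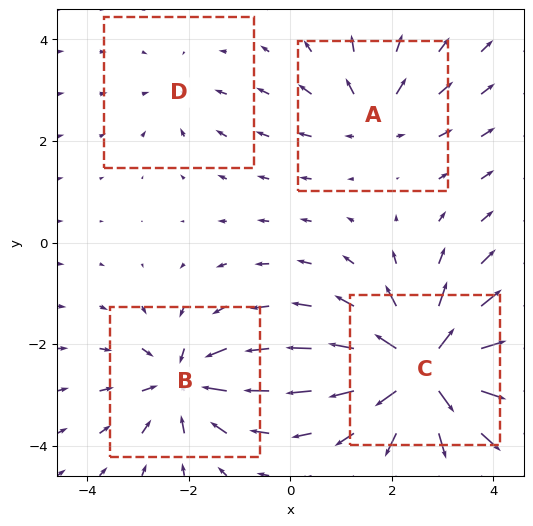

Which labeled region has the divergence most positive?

Divergence at each region's feature centre — A: about +4, B: about -5, C: about +9, D: about -2. Region C is most positive.

C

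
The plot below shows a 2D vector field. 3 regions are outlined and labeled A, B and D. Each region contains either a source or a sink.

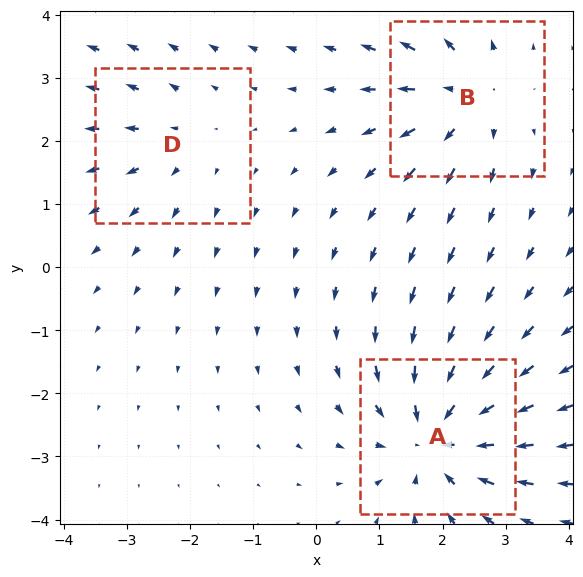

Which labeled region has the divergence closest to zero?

Divergence at each region's feature centre — A: about -5, B: about +3, D: about +2. Region D is closest to zero.

D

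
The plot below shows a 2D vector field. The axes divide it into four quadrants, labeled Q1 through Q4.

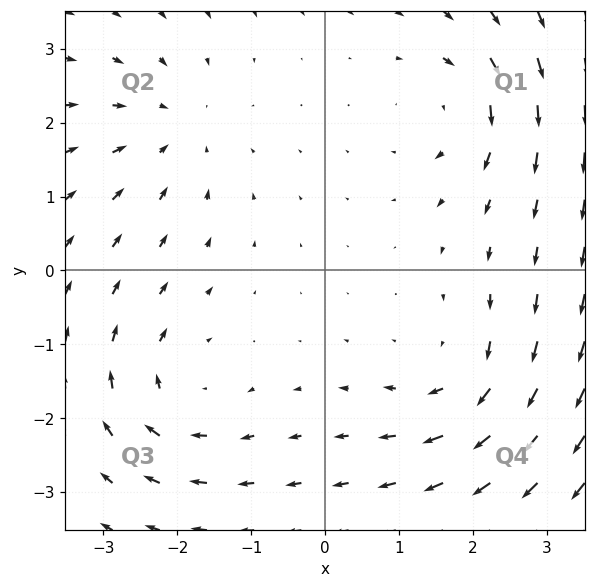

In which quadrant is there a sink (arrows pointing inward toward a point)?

The sink sits at approximately (-2.1, 1.9), which lies in quadrant Q2. The divergence there is about -4, negative as expected for a sink.

Q2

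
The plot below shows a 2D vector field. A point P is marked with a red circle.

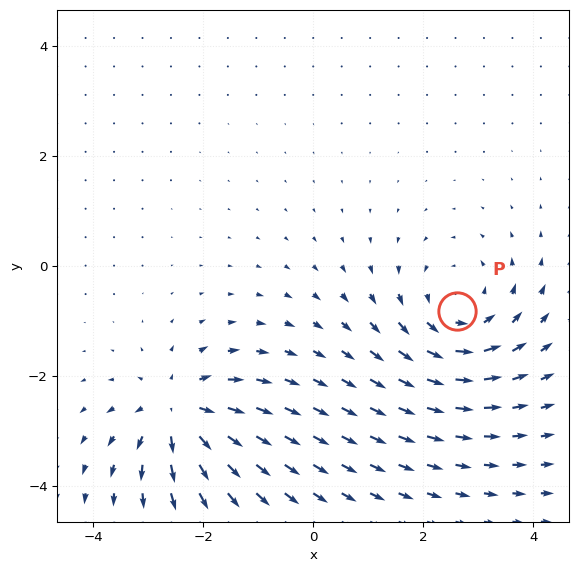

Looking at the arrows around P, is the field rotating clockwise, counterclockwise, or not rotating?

counterclockwise

Near P at (2.6, -0.8) the arrows circulate counterclockwise. The curl (z-component) there is about +4; positive curl means counterclockwise rotation.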